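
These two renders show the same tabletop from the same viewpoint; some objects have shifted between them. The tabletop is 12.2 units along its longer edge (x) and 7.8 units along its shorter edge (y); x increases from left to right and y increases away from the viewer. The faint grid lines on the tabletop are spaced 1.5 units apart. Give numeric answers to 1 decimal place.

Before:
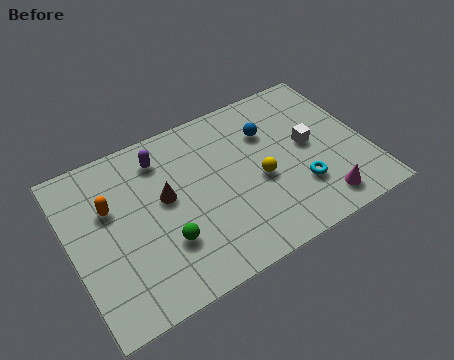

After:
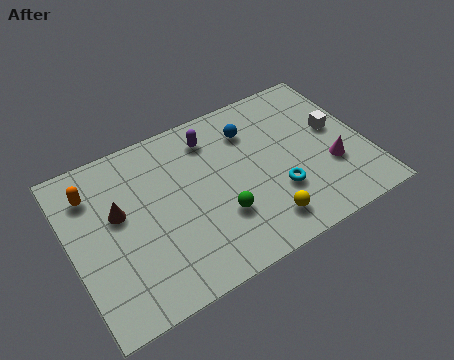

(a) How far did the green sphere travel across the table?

2.3

The green sphere was near (3.6, 2.4) before and (5.9, 2.5) after, so it travelled √(2.3² + 0.1²) ≈ 2.3 units.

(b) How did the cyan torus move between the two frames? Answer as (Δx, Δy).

(-0.9, 0.2)

The cyan torus started near (9.2, 2.3) and ended near (8.3, 2.5).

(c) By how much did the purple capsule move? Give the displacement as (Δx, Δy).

(2.1, 0.0)

The purple capsule started near (4.0, 6.3) and ended near (6.1, 6.3).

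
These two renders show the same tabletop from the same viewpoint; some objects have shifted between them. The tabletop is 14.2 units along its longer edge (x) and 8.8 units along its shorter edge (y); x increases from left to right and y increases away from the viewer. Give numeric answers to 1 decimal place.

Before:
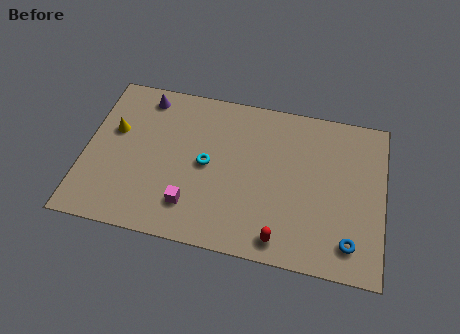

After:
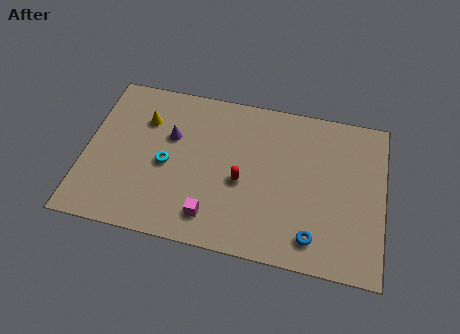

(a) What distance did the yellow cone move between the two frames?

1.7

The yellow cone was near (1.3, 5.4) before and (2.7, 6.3) after, so it travelled √(1.4² + 0.9²) ≈ 1.7 units.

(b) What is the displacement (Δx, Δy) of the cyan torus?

(-1.9, -0.4)

The cyan torus was at about (5.8, 4.4) and moved to about (3.9, 4.0).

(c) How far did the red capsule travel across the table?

3.4

From (9.5, 1.1) to (7.5, 3.8), the red capsule covered √(2.0² + 2.7²) ≈ 3.4 units.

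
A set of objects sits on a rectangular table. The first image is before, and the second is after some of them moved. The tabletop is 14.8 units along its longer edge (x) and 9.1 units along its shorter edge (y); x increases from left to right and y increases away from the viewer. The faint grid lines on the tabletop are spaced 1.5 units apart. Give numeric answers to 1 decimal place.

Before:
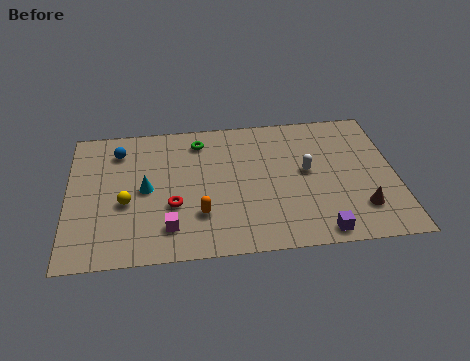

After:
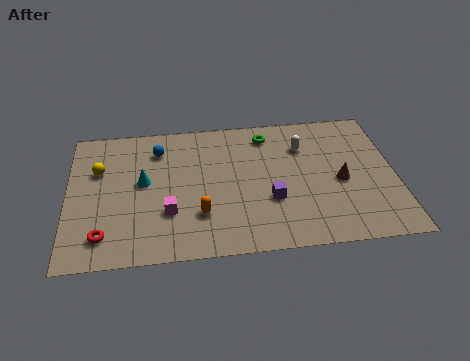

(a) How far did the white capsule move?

1.7

The white capsule was near (10.8, 4.9) before and (10.7, 6.6) after, so it travelled √(0.1² + 1.7²) ≈ 1.7 units.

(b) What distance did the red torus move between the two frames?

3.5

The red torus moved from about (4.7, 3.3) to (1.6, 1.7), a distance of √(3.1² + 1.6²) ≈ 3.5.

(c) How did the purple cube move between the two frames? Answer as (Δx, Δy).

(-2.1, 2.3)

From the two frames, the purple cube sits at roughly (11.2, 0.9) before and (9.1, 3.2) after.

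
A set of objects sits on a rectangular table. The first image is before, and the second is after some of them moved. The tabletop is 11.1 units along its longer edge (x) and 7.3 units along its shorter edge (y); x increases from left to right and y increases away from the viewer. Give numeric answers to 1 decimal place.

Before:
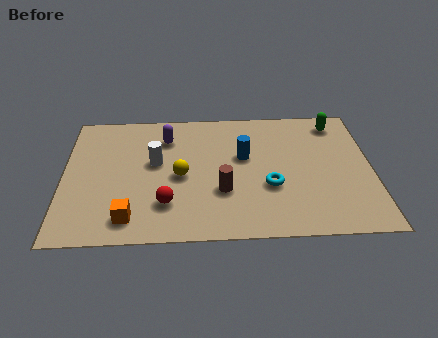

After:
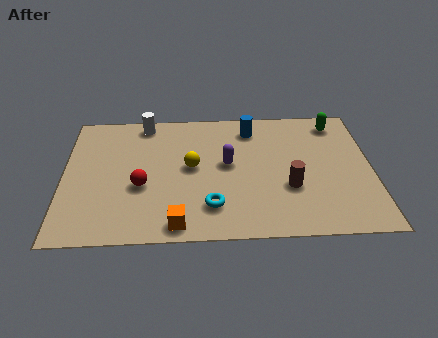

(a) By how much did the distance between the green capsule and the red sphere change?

+0.3

Before: roughly 7.5 units apart; after: 7.8. That's 0.3 units further apart.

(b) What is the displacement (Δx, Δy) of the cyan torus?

(-2.1, -1.0)

The cyan torus started near (7.4, 2.7) and ended near (5.3, 1.7).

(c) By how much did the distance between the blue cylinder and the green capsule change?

-0.7

They were about 3.8 units apart before and 3.1 after — 0.7 units closer together.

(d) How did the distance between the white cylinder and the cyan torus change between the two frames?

+1.0

Before: roughly 4.4 units apart; after: 5.4. That's 1.0 units further apart.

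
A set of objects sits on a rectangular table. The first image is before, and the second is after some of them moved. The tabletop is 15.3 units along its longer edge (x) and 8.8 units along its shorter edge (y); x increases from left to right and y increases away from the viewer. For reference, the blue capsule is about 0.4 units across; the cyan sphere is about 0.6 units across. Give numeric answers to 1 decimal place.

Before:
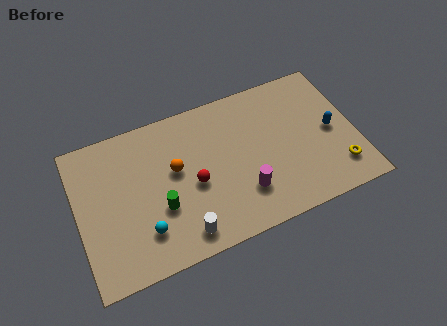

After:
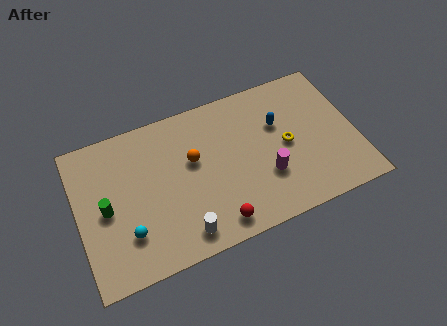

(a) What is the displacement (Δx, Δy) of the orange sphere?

(1.0, 0.2)

From the two frames, the orange sphere sits at roughly (5.4, 5.1) before and (6.4, 5.3) after.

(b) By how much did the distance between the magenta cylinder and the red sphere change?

+0.4

The distance was about 3.0 in the first image and 3.4 in the second, so they moved 0.4 units further apart.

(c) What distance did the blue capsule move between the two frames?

3.1

The blue capsule moved from about (14.0, 4.3) to (11.2, 5.7), a distance of √(2.8² + 1.4²) ≈ 3.1.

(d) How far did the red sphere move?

2.8

The red sphere moved from about (6.3, 3.9) to (7.2, 1.2), a distance of √(0.9² + 2.7²) ≈ 2.8.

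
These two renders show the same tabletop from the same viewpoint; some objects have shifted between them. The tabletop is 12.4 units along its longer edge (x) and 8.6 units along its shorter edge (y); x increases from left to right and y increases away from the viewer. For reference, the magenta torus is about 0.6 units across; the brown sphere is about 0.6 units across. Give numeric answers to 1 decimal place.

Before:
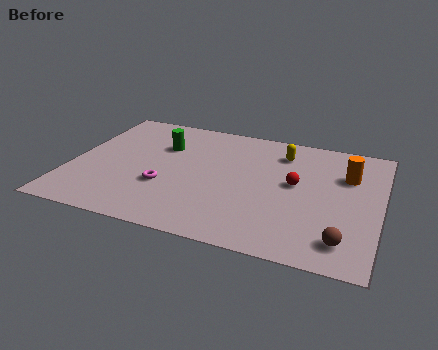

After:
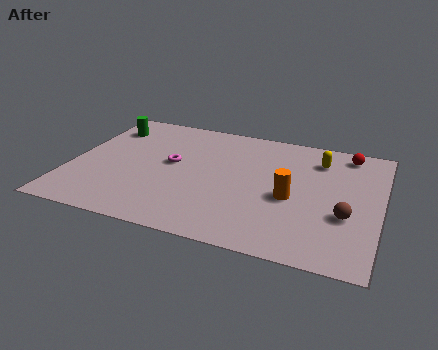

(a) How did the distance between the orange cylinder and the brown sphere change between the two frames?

-2.1

They were about 4.4 units apart before and 2.3 after — 2.1 units closer together.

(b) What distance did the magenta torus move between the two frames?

1.7

From (3.9, 3.0) to (4.0, 4.7), the magenta torus covered √(0.1² + 1.7²) ≈ 1.7 units.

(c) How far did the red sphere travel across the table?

3.4

From (9.0, 4.7) to (10.9, 7.5), the red sphere covered √(1.9² + 2.8²) ≈ 3.4 units.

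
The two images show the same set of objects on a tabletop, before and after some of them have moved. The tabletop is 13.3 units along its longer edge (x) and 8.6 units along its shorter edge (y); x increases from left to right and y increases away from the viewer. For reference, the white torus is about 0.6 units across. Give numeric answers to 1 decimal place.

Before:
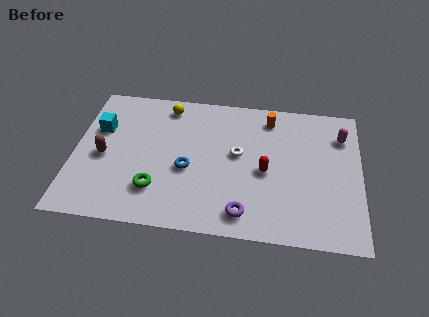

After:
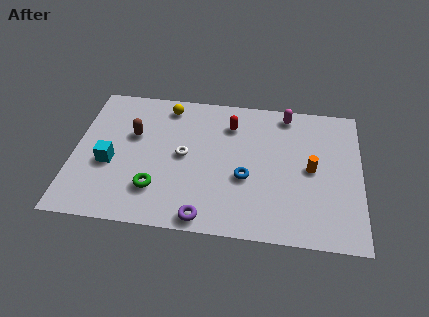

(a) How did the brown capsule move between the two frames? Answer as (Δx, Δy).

(1.3, 1.5)

The brown capsule was at about (1.4, 3.9) and moved to about (2.7, 5.4).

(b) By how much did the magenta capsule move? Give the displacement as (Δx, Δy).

(-2.6, 1.1)

The magenta capsule was at about (12.4, 6.5) and moved to about (9.8, 7.6).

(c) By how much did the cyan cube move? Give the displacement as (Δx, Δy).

(0.6, -2.1)

From the two frames, the cyan cube sits at roughly (1.1, 5.6) before and (1.7, 3.5) after.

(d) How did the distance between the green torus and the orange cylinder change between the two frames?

+0.3

Before: roughly 7.1 units apart; after: 7.4. That's 0.3 units further apart.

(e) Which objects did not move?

the yellow sphere and the green torus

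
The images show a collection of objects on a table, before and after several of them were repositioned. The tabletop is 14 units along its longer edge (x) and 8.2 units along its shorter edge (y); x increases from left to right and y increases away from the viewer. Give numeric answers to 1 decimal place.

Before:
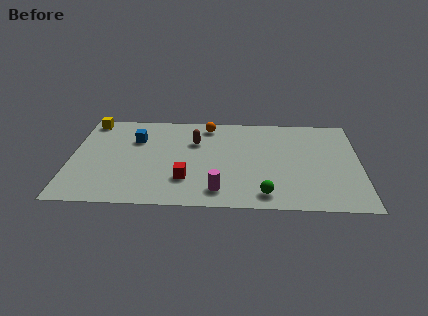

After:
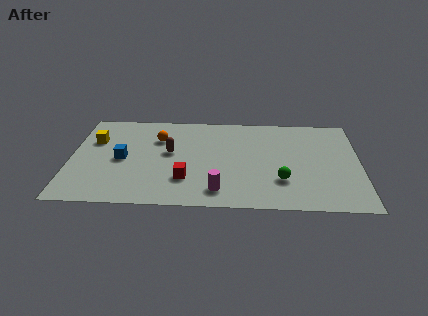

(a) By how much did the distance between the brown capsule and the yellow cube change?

-1.7

Before: roughly 5.5 units apart; after: 3.8. That's 1.7 units closer together.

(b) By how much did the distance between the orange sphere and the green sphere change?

+0.4

Before: roughly 6.5 units apart; after: 6.9. That's 0.4 units further apart.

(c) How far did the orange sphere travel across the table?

2.7

The orange sphere was near (6.6, 7.1) before and (4.2, 5.8) after, so it travelled √(2.4² + 1.3²) ≈ 2.7 units.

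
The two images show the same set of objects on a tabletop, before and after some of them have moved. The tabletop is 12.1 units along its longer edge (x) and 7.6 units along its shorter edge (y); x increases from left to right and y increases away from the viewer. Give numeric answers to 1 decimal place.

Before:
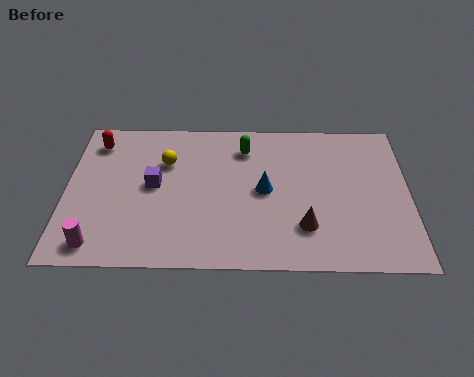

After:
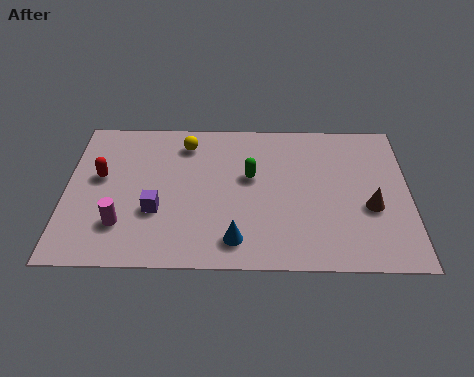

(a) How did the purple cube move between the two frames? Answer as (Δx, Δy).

(0.1, -1.3)

The purple cube started near (3.1, 4.0) and ended near (3.2, 2.7).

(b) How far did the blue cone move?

2.7

The blue cone moved from about (7.0, 3.8) to (6.0, 1.3), a distance of √(1.0² + 2.5²) ≈ 2.7.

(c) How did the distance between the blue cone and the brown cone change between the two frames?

+2.7

They were about 2.3 units apart before and 5.0 after — 2.7 units further apart.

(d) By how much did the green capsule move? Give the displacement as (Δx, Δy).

(0.2, -1.5)

The green capsule started near (6.3, 6.0) and ended near (6.5, 4.5).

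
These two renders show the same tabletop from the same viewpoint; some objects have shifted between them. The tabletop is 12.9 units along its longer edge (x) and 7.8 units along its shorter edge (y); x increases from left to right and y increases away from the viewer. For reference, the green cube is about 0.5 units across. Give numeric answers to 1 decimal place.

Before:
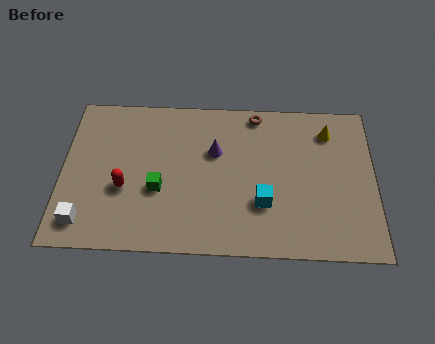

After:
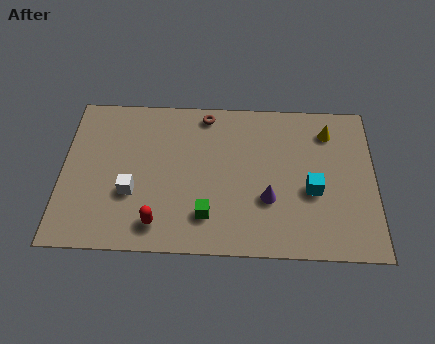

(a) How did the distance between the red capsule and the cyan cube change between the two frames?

+0.9

The distance was about 5.7 in the first image and 6.6 in the second, so they moved 0.9 units further apart.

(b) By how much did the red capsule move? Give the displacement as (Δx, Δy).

(1.4, -1.7)

The red capsule started near (2.6, 3.0) and ended near (4.0, 1.3).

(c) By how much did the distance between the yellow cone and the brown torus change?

+2.0

Before: roughly 3.1 units apart; after: 5.1. That's 2.0 units further apart.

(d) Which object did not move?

the yellow cone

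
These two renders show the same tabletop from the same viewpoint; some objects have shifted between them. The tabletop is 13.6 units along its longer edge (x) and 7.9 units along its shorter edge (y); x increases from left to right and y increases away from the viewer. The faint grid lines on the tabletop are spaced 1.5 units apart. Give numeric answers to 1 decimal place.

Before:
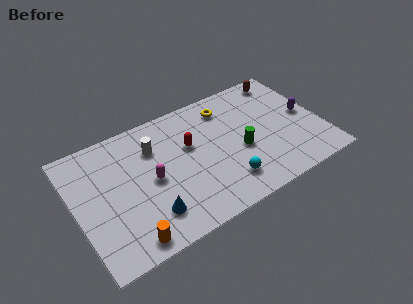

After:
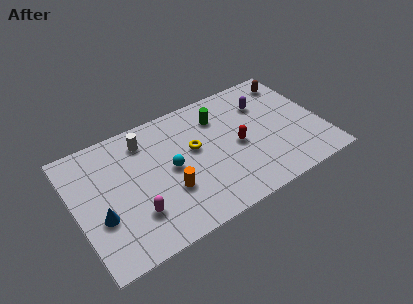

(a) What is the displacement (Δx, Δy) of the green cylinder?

(-0.8, 2.7)

From the two frames, the green cylinder sits at roughly (9.0, 3.3) before and (8.2, 6.0) after.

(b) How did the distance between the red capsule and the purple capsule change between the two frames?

-3.8

The distance was about 6.5 in the first image and 2.7 in the second, so they moved 3.8 units closer together.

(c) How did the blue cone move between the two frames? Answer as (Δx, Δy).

(-2.5, 1.1)

The blue cone was at about (3.7, 1.8) and moved to about (1.2, 2.9).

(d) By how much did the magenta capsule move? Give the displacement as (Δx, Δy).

(-1.1, -1.6)

From the two frames, the magenta capsule sits at roughly (4.1, 3.8) before and (3.0, 2.2) after.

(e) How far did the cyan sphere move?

3.5

From (7.9, 1.7) to (5.2, 4.0), the cyan sphere covered √(2.7² + 2.3²) ≈ 3.5 units.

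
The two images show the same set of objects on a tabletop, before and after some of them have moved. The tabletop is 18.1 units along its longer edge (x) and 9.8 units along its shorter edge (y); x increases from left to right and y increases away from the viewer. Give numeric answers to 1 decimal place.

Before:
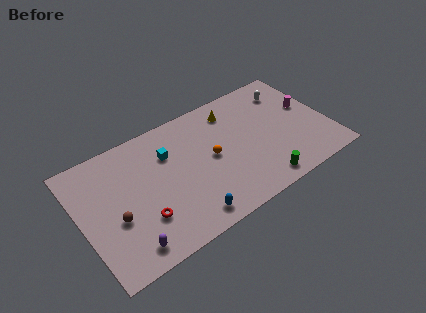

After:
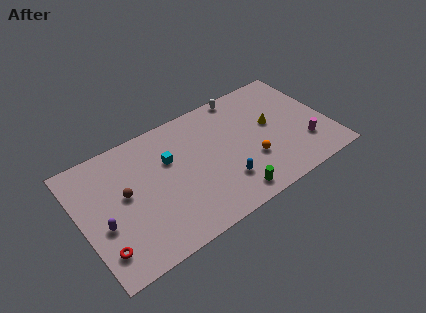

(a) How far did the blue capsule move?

3.2

From (7.1, 1.3) to (10.0, 2.6), the blue capsule covered √(2.9² + 1.3²) ≈ 3.2 units.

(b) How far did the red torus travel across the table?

3.1

The red torus moved from about (4.1, 2.9) to (1.1, 2.1), a distance of √(3.0² + 0.8²) ≈ 3.1.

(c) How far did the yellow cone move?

3.5

From (11.6, 8.0) to (14.1, 5.5), the yellow cone covered √(2.5² + 2.5²) ≈ 3.5 units.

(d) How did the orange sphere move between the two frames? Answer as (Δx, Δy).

(2.7, -1.7)

The orange sphere started near (9.5, 5.0) and ended near (12.2, 3.3).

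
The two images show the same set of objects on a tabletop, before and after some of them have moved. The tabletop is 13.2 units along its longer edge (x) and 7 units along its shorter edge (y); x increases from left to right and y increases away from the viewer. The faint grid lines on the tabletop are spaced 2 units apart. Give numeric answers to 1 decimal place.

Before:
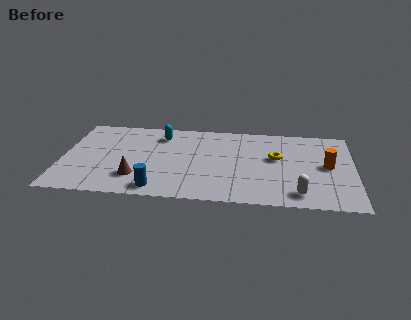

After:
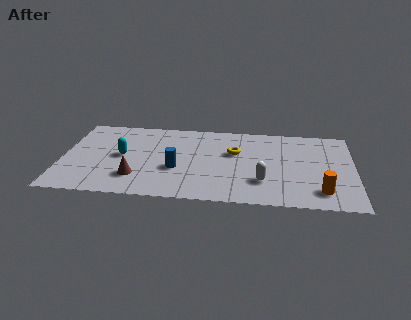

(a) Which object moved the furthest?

the cyan capsule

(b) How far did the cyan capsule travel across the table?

2.6

The cyan capsule was near (4.4, 5.6) before and (2.7, 3.6) after, so it travelled √(1.7² + 2.0²) ≈ 2.6 units.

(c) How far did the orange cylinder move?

2.2

From (12.0, 3.6) to (11.7, 1.4), the orange cylinder covered √(0.3² + 2.2²) ≈ 2.2 units.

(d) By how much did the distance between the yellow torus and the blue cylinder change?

-3.1

They were about 6.2 units apart before and 3.1 after — 3.1 units closer together.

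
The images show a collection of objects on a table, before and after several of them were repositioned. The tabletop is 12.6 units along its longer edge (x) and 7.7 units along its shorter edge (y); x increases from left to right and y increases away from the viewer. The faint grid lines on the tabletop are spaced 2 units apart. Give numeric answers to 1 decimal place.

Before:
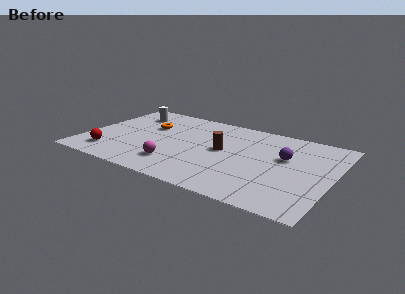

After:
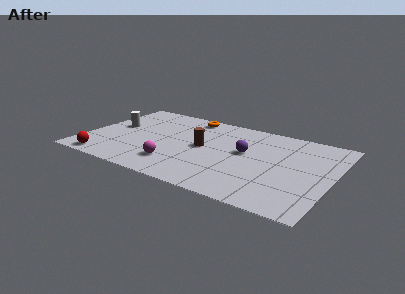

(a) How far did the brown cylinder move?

1.0

From (7.0, 4.1) to (6.0, 4.0), the brown cylinder covered √(1.0² + 0.1²) ≈ 1.0 units.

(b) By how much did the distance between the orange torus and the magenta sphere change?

+1.3

The distance was about 3.7 in the first image and 5.0 in the second, so they moved 1.3 units further apart.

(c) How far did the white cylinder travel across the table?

1.8

From (1.8, 6.0) to (1.3, 4.3), the white cylinder covered √(0.5² + 1.7²) ≈ 1.8 units.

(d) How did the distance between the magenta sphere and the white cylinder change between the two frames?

-0.8

They were about 5.2 units apart before and 4.4 after — 0.8 units closer together.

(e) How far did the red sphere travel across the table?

0.7

The red sphere was near (1.5, 1.5) before and (1.4, 0.8) after, so it travelled √(0.1² + 0.7²) ≈ 0.7 units.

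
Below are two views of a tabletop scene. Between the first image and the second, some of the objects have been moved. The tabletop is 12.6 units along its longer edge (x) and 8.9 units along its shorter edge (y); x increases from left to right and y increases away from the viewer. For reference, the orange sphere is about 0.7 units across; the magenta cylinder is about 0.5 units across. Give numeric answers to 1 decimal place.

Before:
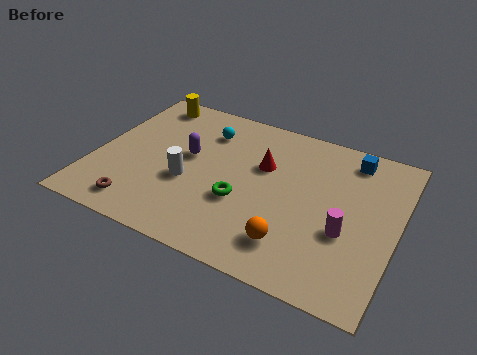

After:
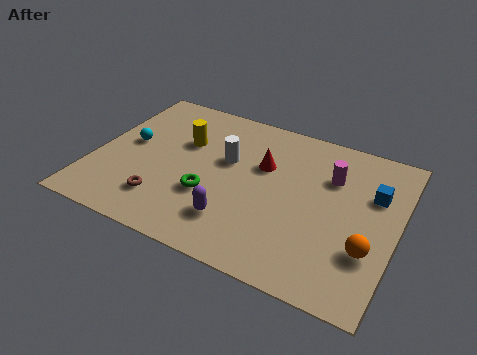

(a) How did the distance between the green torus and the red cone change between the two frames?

+0.7

The distance was about 2.5 in the first image and 3.2 in the second, so they moved 0.7 units further apart.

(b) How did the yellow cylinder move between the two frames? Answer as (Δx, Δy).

(1.9, -2.0)

From the two frames, the yellow cylinder sits at roughly (1.6, 7.8) before and (3.5, 5.8) after.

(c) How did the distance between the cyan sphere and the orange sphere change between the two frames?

+4.0

The distance was about 6.5 in the first image and 10.5 in the second, so they moved 4.0 units further apart.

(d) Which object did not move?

the red cone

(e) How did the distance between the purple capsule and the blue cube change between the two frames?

-0.6

They were about 7.1 units apart before and 6.5 after — 0.6 units closer together.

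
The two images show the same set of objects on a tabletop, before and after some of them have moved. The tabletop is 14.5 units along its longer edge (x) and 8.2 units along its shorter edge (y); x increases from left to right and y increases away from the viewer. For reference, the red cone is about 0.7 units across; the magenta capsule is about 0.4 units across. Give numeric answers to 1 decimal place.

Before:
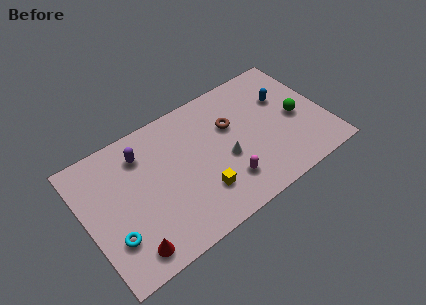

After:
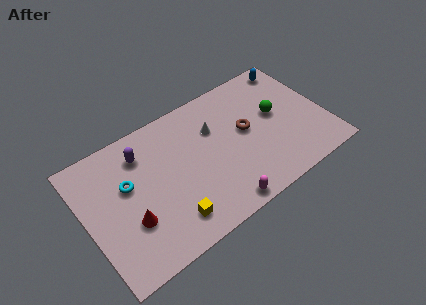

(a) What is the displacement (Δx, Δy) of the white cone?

(-0.3, 2.2)

The white cone was at about (8.3, 3.4) and moved to about (8.0, 5.6).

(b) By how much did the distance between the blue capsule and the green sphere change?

+1.4

The distance was about 1.7 in the first image and 3.1 in the second, so they moved 1.4 units further apart.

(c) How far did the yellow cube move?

2.1

The yellow cube was near (6.6, 2.2) before and (4.6, 1.6) after, so it travelled √(2.0² + 0.6²) ≈ 2.1 units.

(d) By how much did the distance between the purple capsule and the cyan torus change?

-2.9

The distance was about 4.7 in the first image and 1.8 in the second, so they moved 2.9 units closer together.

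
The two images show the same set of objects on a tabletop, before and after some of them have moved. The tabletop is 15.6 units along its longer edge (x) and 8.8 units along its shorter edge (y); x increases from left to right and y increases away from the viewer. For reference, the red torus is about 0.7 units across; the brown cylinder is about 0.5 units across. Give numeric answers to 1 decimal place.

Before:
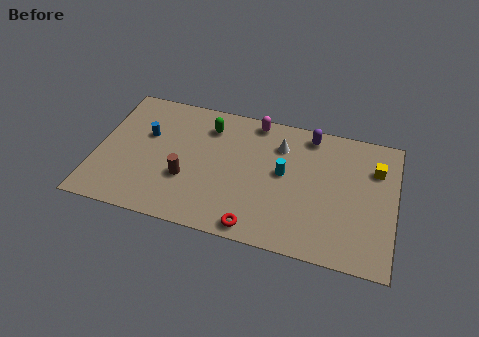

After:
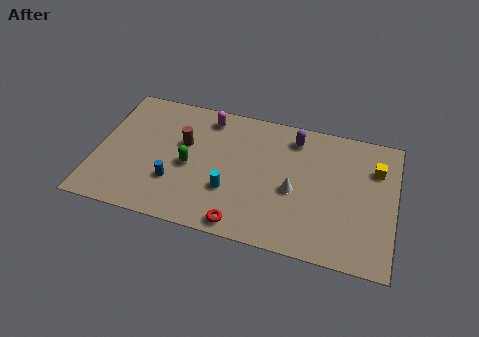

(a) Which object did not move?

the yellow cube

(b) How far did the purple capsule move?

0.9

The purple capsule was near (11.0, 7.7) before and (10.2, 7.3) after, so it travelled √(0.8² + 0.4²) ≈ 0.9 units.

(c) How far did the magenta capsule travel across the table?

2.5

From (8.1, 7.9) to (5.6, 7.5), the magenta capsule covered √(2.5² + 0.4²) ≈ 2.5 units.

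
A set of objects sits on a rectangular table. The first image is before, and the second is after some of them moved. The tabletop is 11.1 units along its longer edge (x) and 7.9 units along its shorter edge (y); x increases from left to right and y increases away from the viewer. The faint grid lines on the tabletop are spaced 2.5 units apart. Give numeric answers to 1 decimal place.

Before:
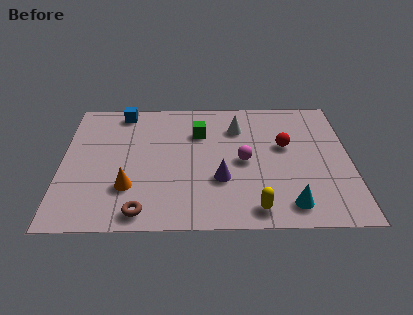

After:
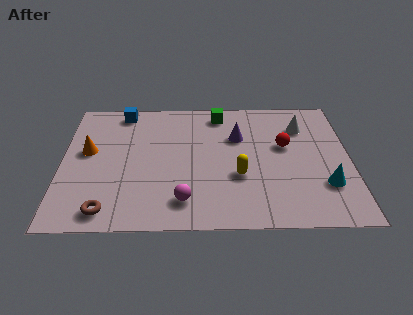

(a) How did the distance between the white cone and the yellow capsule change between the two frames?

-1.0

Before: roughly 4.9 units apart; after: 3.9. That's 1.0 units closer together.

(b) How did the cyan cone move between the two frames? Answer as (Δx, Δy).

(1.4, 1.1)

From the two frames, the cyan cone sits at roughly (8.7, 1.2) before and (10.1, 2.3) after.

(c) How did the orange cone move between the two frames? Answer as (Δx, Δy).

(-1.6, 2.2)

The orange cone was at about (2.6, 2.3) and moved to about (1.0, 4.5).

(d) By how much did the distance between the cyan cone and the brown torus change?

+2.8

Before: roughly 5.6 units apart; after: 8.4. That's 2.8 units further apart.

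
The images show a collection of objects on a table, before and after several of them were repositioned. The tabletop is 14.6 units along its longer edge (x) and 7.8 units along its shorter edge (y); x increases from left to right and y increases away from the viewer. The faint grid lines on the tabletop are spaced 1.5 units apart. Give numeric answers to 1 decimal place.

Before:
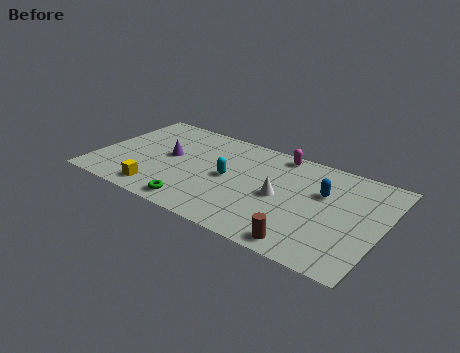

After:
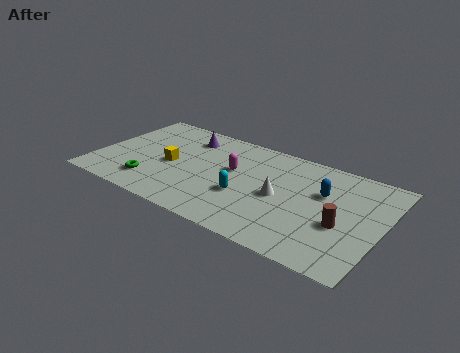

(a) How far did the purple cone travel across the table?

2.1

From (3.6, 4.2) to (4.2, 6.2), the purple cone covered √(0.6² + 2.0²) ≈ 2.1 units.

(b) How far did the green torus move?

2.6

The green torus moved from about (5.6, 1.0) to (3.1, 1.7), a distance of √(2.5² + 0.7²) ≈ 2.6.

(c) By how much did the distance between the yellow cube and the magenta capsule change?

-4.6

The distance was about 7.9 in the first image and 3.3 in the second, so they moved 4.6 units closer together.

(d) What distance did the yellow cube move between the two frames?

2.4

The yellow cube moved from about (3.6, 1.2) to (3.8, 3.6), a distance of √(0.2² + 2.4²) ≈ 2.4.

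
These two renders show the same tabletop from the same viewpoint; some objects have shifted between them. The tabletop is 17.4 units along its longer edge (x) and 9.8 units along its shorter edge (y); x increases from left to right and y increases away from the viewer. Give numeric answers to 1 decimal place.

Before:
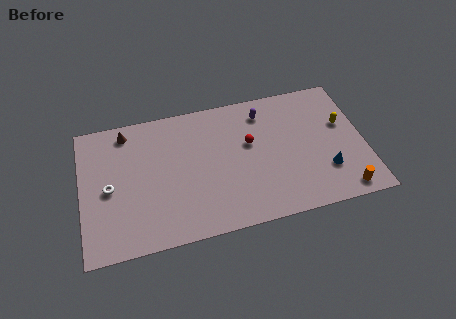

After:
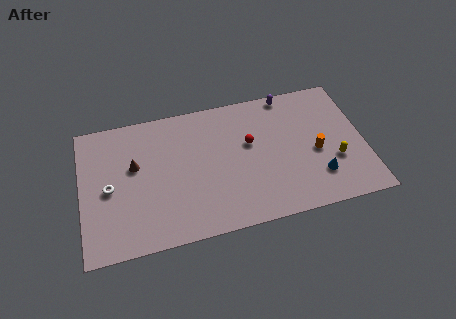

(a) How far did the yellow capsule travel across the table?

2.7

The yellow capsule was near (16.2, 6.0) before and (15.5, 3.4) after, so it travelled √(0.7² + 2.6²) ≈ 2.7 units.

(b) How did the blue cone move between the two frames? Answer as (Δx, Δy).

(-0.5, -0.3)

The blue cone was at about (14.9, 2.8) and moved to about (14.4, 2.5).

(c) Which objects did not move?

the white torus and the red sphere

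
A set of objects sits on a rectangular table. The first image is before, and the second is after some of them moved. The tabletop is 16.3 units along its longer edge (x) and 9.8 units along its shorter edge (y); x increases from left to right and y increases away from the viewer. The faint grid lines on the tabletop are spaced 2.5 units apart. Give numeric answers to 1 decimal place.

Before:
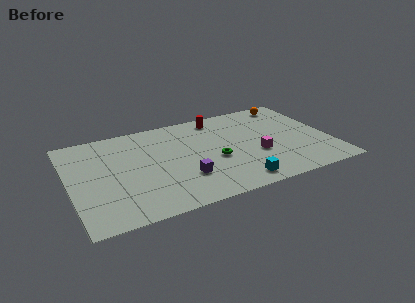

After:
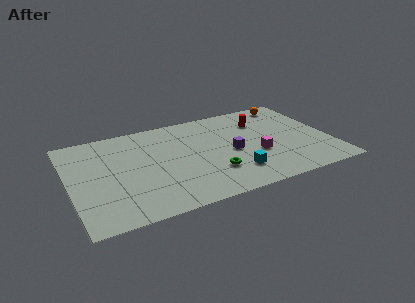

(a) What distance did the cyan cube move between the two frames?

1.0

The cyan cube was near (10.0, 1.3) before and (10.0, 2.3) after, so it travelled √(0.0² + 1.0²) ≈ 1.0 units.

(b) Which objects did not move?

the magenta cube and the orange sphere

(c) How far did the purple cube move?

3.6

The purple cube was near (6.9, 2.9) before and (10.1, 4.5) after, so it travelled √(3.2² + 1.6²) ≈ 3.6 units.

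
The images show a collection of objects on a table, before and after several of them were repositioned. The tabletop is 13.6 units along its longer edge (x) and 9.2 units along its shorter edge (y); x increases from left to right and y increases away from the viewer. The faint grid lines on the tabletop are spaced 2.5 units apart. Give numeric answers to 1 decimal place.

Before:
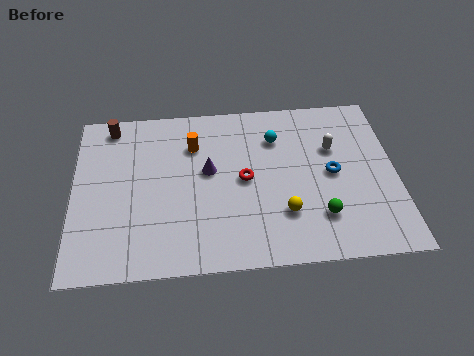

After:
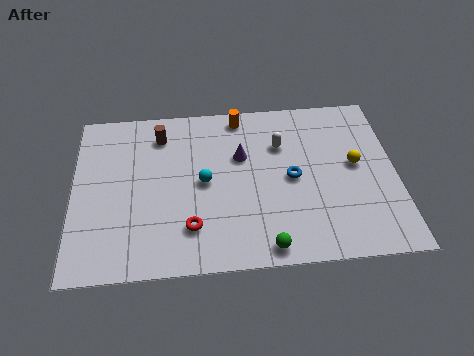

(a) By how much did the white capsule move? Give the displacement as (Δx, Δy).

(-2.2, 0.4)

From the two frames, the white capsule sits at roughly (11.0, 6.0) before and (8.8, 6.4) after.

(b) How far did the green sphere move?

2.7

The green sphere moved from about (10.3, 2.3) to (8.0, 0.9), a distance of √(2.3² + 1.4²) ≈ 2.7.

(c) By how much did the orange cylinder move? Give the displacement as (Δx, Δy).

(2.0, 1.5)

The orange cylinder started near (5.1, 6.7) and ended near (7.1, 8.2).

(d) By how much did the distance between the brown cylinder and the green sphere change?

-2.7

Before: roughly 10.5 units apart; after: 7.8. That's 2.7 units closer together.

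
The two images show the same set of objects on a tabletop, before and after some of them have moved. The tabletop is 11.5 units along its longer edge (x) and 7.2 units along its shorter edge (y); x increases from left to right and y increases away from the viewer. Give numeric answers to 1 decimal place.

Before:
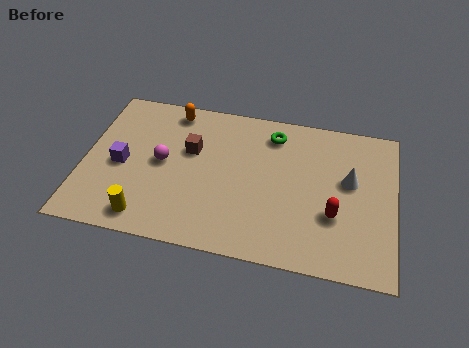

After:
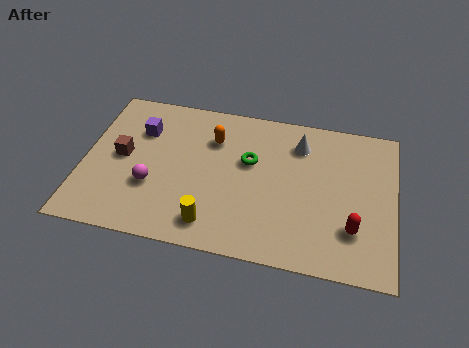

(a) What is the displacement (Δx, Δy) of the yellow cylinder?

(2.4, 0.2)

The yellow cylinder was at about (2.5, 1.0) and moved to about (4.9, 1.2).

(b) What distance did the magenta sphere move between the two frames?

1.2

From (2.9, 3.7) to (2.6, 2.5), the magenta sphere covered √(0.3² + 1.2²) ≈ 1.2 units.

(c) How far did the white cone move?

2.4

From (9.8, 4.2) to (7.9, 5.6), the white cone covered √(1.9² + 1.4²) ≈ 2.4 units.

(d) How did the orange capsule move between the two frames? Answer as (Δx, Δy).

(1.6, -1.1)

From the two frames, the orange capsule sits at roughly (3.1, 6.3) before and (4.7, 5.2) after.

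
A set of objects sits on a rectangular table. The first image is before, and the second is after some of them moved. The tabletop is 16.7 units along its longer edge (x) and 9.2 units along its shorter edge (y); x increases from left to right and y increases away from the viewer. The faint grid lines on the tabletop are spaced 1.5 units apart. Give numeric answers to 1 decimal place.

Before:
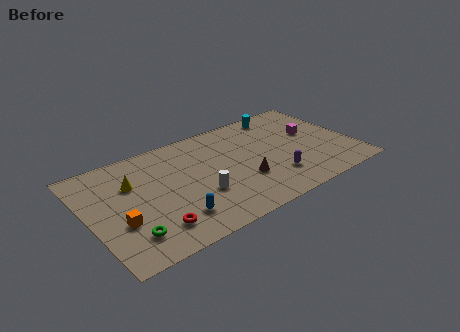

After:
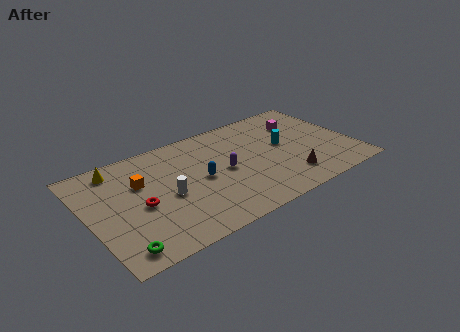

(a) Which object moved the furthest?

the purple capsule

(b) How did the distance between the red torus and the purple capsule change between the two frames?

-2.4

They were about 7.8 units apart before and 5.4 after — 2.4 units closer together.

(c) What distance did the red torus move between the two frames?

2.3

The red torus was near (3.6, 1.9) before and (3.1, 4.1) after, so it travelled √(0.5² + 2.2²) ≈ 2.3 units.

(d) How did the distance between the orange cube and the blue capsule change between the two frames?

+0.5

Before: roughly 3.4 units apart; after: 3.9. That's 0.5 units further apart.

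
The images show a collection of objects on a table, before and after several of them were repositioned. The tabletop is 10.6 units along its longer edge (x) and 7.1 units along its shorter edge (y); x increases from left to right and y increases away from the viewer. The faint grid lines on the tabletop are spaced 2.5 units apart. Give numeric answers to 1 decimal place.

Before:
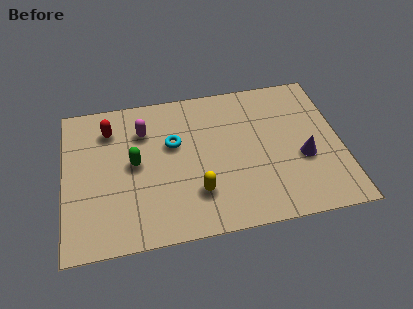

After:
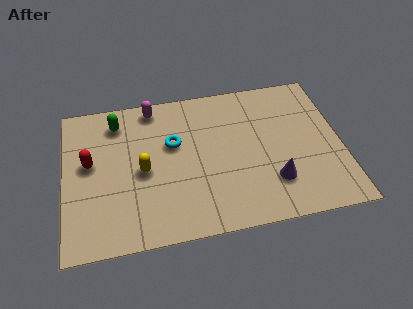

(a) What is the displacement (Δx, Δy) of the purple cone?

(-1.2, -0.9)

The purple cone was at about (9.1, 2.8) and moved to about (7.9, 1.9).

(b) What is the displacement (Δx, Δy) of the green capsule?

(-0.6, 2.1)

From the two frames, the green capsule sits at roughly (2.7, 3.7) before and (2.1, 5.8) after.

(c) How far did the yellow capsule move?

2.4

From (5.0, 1.9) to (3.0, 3.3), the yellow capsule covered √(2.0² + 1.4²) ≈ 2.4 units.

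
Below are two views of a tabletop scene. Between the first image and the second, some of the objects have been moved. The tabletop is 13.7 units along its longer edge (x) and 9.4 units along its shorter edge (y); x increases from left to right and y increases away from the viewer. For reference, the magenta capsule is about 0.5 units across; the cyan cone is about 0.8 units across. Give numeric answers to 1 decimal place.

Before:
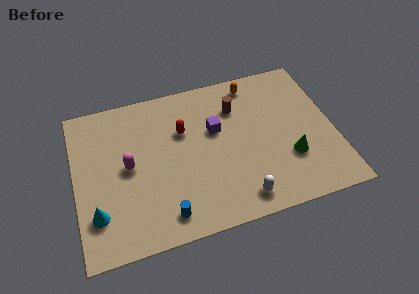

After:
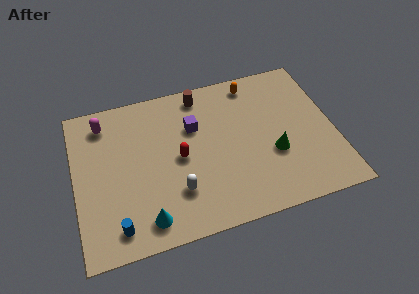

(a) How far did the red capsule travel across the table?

1.6

From (5.8, 6.2) to (5.5, 4.6), the red capsule covered √(0.3² + 1.6²) ≈ 1.6 units.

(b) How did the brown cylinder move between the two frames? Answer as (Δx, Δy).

(-1.8, 1.3)

The brown cylinder was at about (8.7, 6.9) and moved to about (6.9, 8.2).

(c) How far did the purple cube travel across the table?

1.2

The purple cube moved from about (7.5, 5.8) to (6.4, 6.3), a distance of √(1.1² + 0.5²) ≈ 1.2.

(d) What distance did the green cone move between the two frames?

0.9

From (11.2, 3.0) to (10.4, 3.5), the green cone covered √(0.8² + 0.5²) ≈ 0.9 units.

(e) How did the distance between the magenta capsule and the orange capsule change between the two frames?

+0.3

The distance was about 7.7 in the first image and 8.0 in the second, so they moved 0.3 units further apart.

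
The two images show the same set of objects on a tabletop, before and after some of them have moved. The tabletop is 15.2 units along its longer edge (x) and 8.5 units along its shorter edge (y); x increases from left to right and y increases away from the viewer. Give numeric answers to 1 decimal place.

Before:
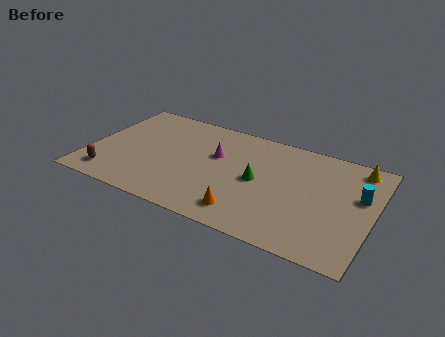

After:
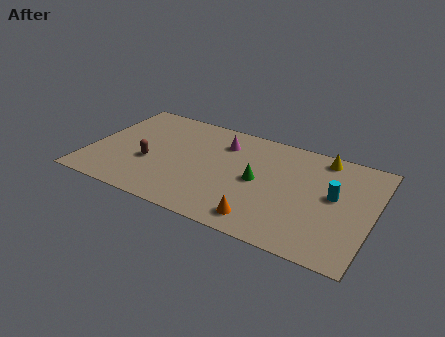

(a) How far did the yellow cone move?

1.9

The yellow cone was near (14.1, 7.4) before and (12.2, 7.5) after, so it travelled √(1.9² + 0.1²) ≈ 1.9 units.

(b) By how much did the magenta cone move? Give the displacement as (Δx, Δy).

(0.2, 1.2)

The magenta cone was at about (6.7, 5.3) and moved to about (6.9, 6.5).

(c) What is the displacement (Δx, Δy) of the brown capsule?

(1.9, 1.9)

The brown capsule started near (1.4, 1.4) and ended near (3.3, 3.3).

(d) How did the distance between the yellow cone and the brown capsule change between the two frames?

-4.2

They were about 14.0 units apart before and 9.8 after — 4.2 units closer together.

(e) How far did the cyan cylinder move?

1.4

From (14.4, 5.2) to (13.1, 4.7), the cyan cylinder covered √(1.3² + 0.5²) ≈ 1.4 units.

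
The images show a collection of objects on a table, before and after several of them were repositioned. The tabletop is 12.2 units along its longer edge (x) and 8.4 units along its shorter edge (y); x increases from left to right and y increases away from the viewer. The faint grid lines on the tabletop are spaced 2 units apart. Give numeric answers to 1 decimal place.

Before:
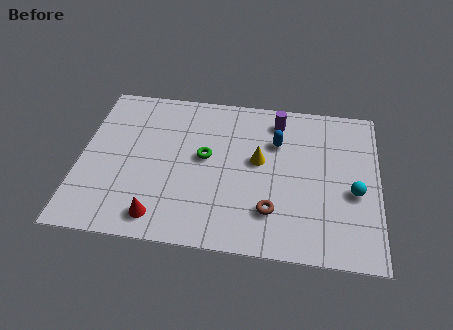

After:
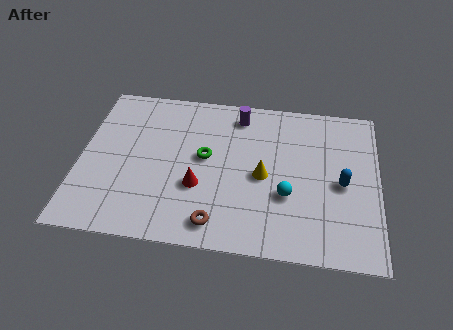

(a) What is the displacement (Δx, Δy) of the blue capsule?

(2.7, -1.9)

The blue capsule was at about (8.0, 5.8) and moved to about (10.7, 3.9).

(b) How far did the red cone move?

2.3

The red cone was near (3.4, 1.2) before and (4.9, 3.0) after, so it travelled √(1.5² + 1.8²) ≈ 2.3 units.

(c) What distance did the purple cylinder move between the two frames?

1.6

The purple cylinder was near (8.0, 7.0) before and (6.4, 7.1) after, so it travelled √(1.6² + 0.1²) ≈ 1.6 units.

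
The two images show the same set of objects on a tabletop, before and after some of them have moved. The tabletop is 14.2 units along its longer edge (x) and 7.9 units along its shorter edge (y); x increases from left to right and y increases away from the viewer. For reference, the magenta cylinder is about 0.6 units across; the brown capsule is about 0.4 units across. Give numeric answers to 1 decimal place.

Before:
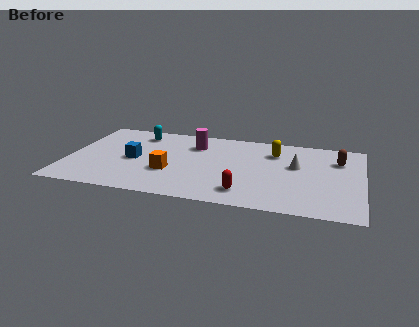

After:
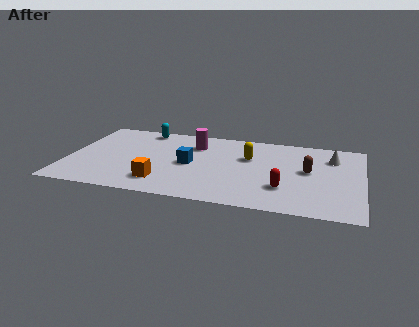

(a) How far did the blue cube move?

2.7

The blue cube was near (3.2, 3.7) before and (5.9, 3.8) after, so it travelled √(2.7² + 0.1²) ≈ 2.7 units.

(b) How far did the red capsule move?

2.0

The red capsule was near (8.7, 1.5) before and (10.5, 2.3) after, so it travelled √(1.8² + 0.8²) ≈ 2.0 units.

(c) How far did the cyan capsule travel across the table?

0.5

The cyan capsule moved from about (3.2, 6.5) to (3.4, 7.0), a distance of √(0.2² + 0.5²) ≈ 0.5.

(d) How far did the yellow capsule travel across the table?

1.4

The yellow capsule moved from about (9.9, 5.9) to (8.7, 5.1), a distance of √(1.2² + 0.8²) ≈ 1.4.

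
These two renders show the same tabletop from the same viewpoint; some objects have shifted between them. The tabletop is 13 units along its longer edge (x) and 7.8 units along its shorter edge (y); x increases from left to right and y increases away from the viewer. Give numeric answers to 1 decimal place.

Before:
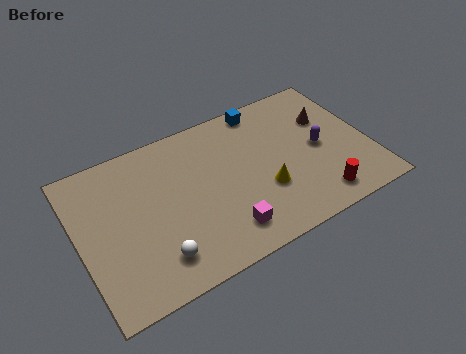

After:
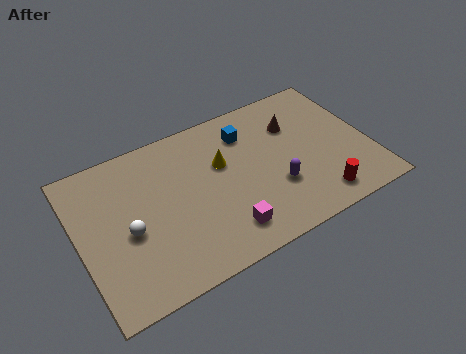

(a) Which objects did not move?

the red cylinder and the magenta cube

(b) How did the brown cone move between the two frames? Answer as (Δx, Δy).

(-1.5, 0.3)

The brown cone was at about (11.4, 5.2) and moved to about (9.9, 5.5).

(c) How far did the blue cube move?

1.3

From (8.7, 7.0) to (7.8, 6.0), the blue cube covered √(0.9² + 1.0²) ≈ 1.3 units.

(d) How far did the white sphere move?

2.1

The white sphere was near (3.1, 1.6) before and (2.1, 3.4) after, so it travelled √(1.0² + 1.8²) ≈ 2.1 units.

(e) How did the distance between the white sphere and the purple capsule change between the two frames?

-1.5

Before: roughly 8.0 units apart; after: 6.5. That's 1.5 units closer together.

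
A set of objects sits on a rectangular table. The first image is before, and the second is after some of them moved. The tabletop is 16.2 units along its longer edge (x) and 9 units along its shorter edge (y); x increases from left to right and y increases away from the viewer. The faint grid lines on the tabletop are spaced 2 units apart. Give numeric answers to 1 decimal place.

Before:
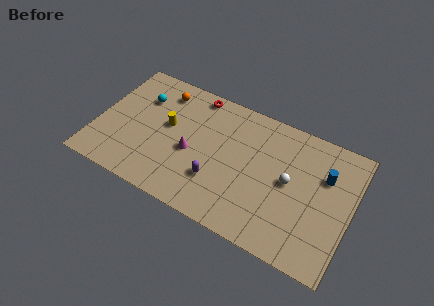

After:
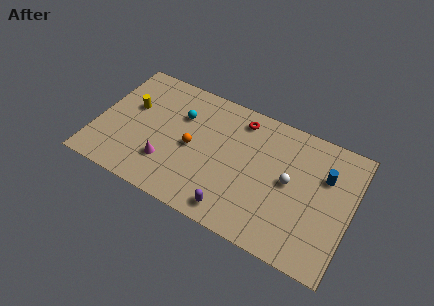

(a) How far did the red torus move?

3.0

The red torus was near (5.8, 8.1) before and (8.8, 7.6) after, so it travelled √(3.0² + 0.5²) ≈ 3.0 units.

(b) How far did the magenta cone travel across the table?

2.0

From (6.1, 3.9) to (4.7, 2.5), the magenta cone covered √(1.4² + 1.4²) ≈ 2.0 units.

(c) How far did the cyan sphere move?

2.6

The cyan sphere moved from about (2.5, 6.4) to (5.1, 6.2), a distance of √(2.6² + 0.2²) ≈ 2.6.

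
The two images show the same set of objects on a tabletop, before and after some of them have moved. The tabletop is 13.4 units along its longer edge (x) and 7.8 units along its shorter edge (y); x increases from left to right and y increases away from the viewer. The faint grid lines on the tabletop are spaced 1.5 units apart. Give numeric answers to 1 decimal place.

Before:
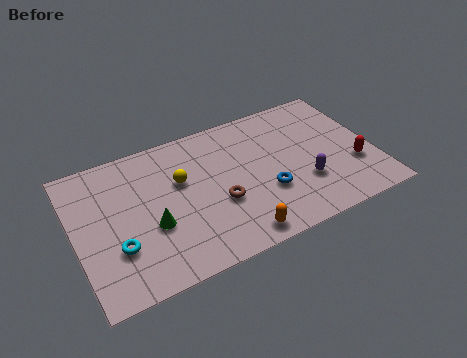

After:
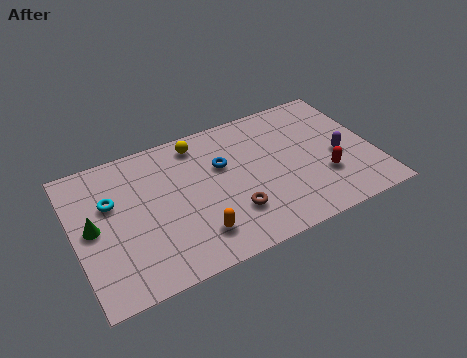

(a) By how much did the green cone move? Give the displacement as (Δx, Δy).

(-2.5, 1.0)

The green cone started near (3.3, 3.0) and ended near (0.8, 4.0).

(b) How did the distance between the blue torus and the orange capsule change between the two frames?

+1.3

They were about 2.4 units apart before and 3.7 after — 1.3 units further apart.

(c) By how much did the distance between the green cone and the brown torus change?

+3.3

The distance was about 3.0 in the first image and 6.3 in the second, so they moved 3.3 units further apart.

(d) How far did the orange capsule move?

1.9

The orange capsule was near (6.8, 0.9) before and (5.1, 1.7) after, so it travelled √(1.7² + 0.8²) ≈ 1.9 units.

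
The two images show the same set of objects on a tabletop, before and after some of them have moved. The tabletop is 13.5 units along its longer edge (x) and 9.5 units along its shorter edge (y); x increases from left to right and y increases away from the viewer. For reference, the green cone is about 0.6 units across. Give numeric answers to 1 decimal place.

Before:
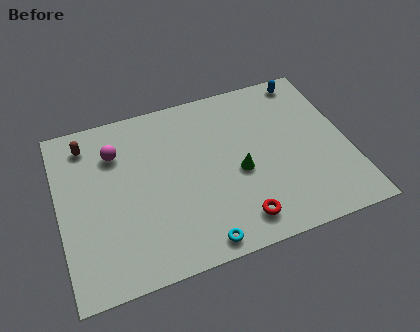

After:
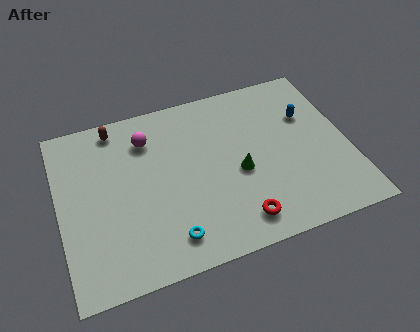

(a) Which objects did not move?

the green cone and the red torus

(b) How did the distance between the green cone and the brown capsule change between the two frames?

-0.9

Before: roughly 7.8 units apart; after: 6.9. That's 0.9 units closer together.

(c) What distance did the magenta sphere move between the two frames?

1.5

The magenta sphere moved from about (2.8, 7.0) to (4.3, 7.3), a distance of √(1.5² + 0.3²) ≈ 1.5.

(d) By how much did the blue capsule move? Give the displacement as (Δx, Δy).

(-0.2, -2.2)

The blue capsule was at about (12.0, 8.5) and moved to about (11.8, 6.3).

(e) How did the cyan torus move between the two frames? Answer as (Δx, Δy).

(-1.3, 0.7)

From the two frames, the cyan torus sits at roughly (6.1, 0.9) before and (4.8, 1.6) after.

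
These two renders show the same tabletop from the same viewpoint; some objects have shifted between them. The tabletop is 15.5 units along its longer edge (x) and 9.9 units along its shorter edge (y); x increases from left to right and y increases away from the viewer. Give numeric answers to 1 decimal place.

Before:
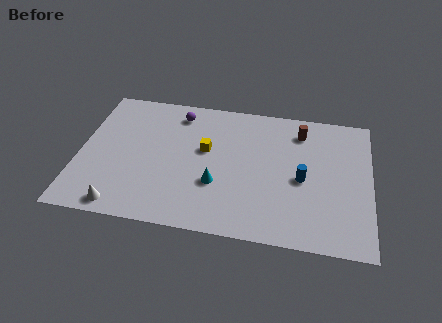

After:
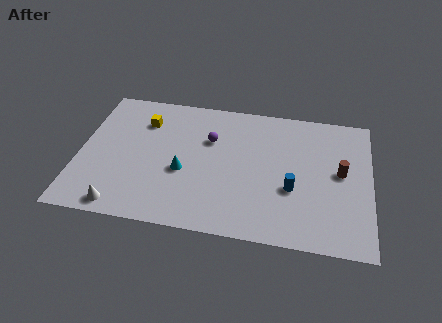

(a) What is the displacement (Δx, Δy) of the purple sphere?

(1.8, -1.7)

The purple sphere was at about (5.1, 8.3) and moved to about (6.9, 6.6).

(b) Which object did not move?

the white cone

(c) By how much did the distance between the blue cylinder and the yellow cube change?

+3.5

The distance was about 5.4 in the first image and 8.9 in the second, so they moved 3.5 units further apart.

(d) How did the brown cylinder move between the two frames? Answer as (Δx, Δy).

(2.2, -2.7)

From the two frames, the brown cylinder sits at roughly (11.7, 8.0) before and (13.9, 5.3) after.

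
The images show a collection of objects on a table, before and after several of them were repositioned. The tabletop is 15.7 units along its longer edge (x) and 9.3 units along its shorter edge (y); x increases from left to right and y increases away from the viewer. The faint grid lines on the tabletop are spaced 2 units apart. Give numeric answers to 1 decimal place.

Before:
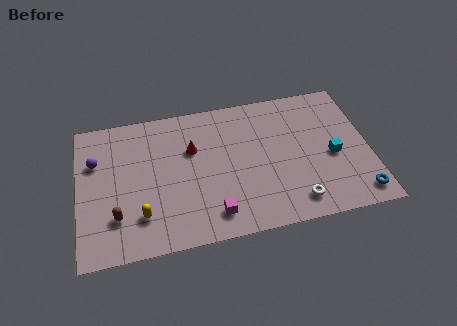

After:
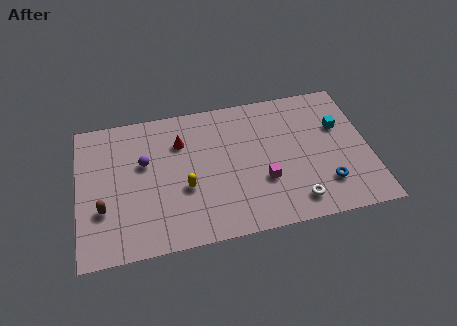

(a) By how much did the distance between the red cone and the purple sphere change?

-3.0

Before: roughly 5.2 units apart; after: 2.2. That's 3.0 units closer together.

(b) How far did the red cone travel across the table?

0.8

The red cone was near (6.2, 6.1) before and (5.6, 6.7) after, so it travelled √(0.6² + 0.6²) ≈ 0.8 units.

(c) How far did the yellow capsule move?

2.7

From (3.3, 2.3) to (5.7, 3.6), the yellow capsule covered √(2.4² + 1.3²) ≈ 2.7 units.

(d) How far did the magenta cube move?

3.2

From (7.1, 1.6) to (9.9, 3.2), the magenta cube covered √(2.8² + 1.6²) ≈ 3.2 units.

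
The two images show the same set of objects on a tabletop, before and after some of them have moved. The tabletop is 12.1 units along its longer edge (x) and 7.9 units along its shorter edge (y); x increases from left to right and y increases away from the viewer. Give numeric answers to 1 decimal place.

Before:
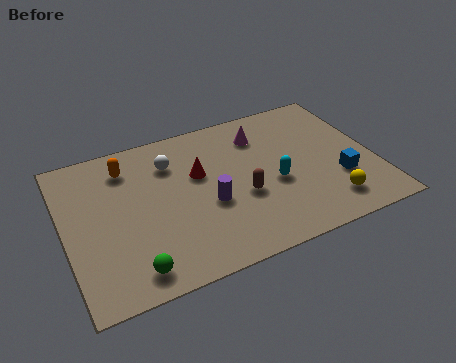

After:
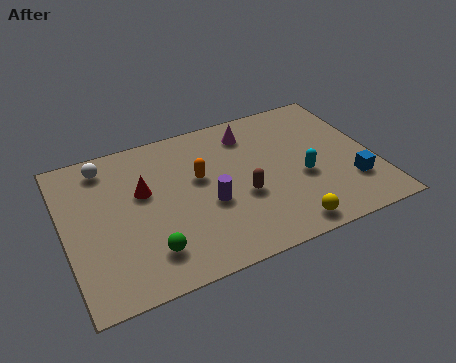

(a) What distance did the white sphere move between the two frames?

2.6

The white sphere moved from about (4.3, 5.9) to (1.8, 6.7), a distance of √(2.5² + 0.8²) ≈ 2.6.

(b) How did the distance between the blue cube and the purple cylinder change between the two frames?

+0.5

The distance was about 5.1 in the first image and 5.6 in the second, so they moved 0.5 units further apart.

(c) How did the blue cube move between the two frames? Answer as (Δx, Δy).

(0.4, -0.4)

The blue cube was at about (10.6, 2.6) and moved to about (11.0, 2.2).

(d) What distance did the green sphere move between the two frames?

0.9

The green sphere was near (2.3, 1.1) before and (3.0, 1.7) after, so it travelled √(0.7² + 0.6²) ≈ 0.9 units.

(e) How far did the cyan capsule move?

1.1

The cyan capsule moved from about (8.1, 3.3) to (9.2, 3.2), a distance of √(1.1² + 0.1²) ≈ 1.1.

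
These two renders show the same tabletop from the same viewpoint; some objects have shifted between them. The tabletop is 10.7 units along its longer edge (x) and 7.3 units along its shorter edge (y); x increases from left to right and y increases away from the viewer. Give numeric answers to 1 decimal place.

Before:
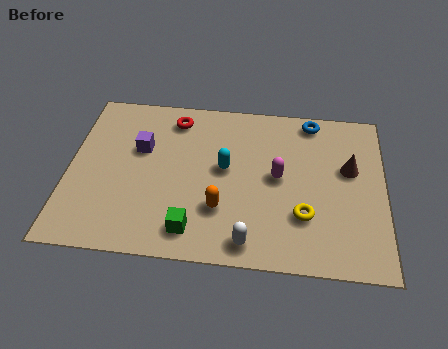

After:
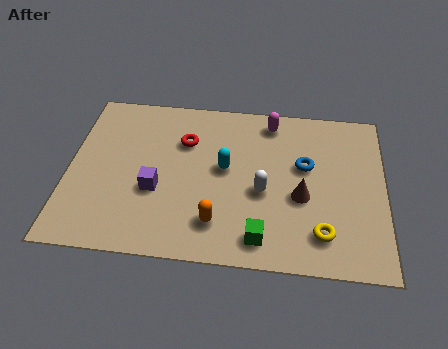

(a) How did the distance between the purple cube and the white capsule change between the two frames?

-1.7

They were about 5.3 units apart before and 3.6 after — 1.7 units closer together.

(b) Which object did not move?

the cyan capsule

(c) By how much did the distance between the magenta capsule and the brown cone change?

+1.0

The distance was about 2.5 in the first image and 3.5 in the second, so they moved 1.0 units further apart.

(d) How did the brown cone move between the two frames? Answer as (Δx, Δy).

(-1.6, -1.4)

The brown cone started near (9.5, 4.4) and ended near (7.9, 3.0).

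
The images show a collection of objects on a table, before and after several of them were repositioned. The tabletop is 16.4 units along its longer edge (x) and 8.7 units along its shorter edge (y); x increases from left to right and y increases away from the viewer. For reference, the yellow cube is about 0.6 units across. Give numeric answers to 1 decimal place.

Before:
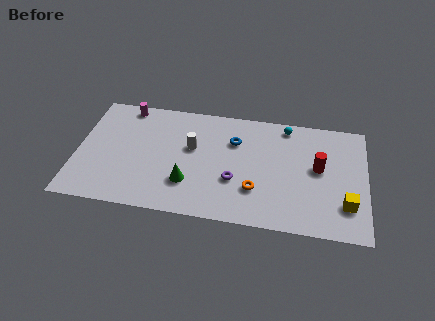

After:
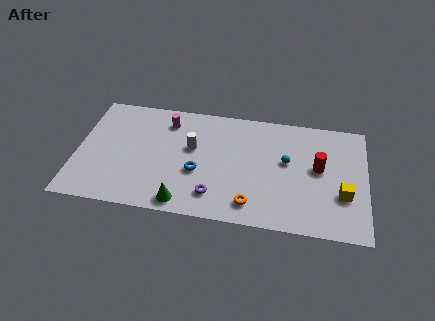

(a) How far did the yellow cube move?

0.7

The yellow cube was near (15.3, 2.3) before and (15.1, 3.0) after, so it travelled √(0.2² + 0.7²) ≈ 0.7 units.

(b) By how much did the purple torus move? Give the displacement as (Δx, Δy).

(-1.1, -1.3)

From the two frames, the purple torus sits at roughly (9.0, 3.1) before and (7.9, 1.8) after.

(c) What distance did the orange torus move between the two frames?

1.1

The orange torus was near (10.2, 2.6) before and (10.0, 1.5) after, so it travelled √(0.2² + 1.1²) ≈ 1.1 units.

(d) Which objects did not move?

the red cylinder and the white cylinder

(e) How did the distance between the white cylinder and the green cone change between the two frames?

+1.5

They were about 2.7 units apart before and 4.2 after — 1.5 units further apart.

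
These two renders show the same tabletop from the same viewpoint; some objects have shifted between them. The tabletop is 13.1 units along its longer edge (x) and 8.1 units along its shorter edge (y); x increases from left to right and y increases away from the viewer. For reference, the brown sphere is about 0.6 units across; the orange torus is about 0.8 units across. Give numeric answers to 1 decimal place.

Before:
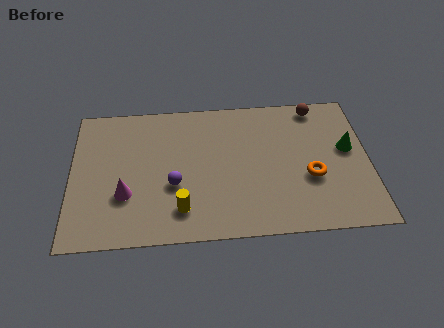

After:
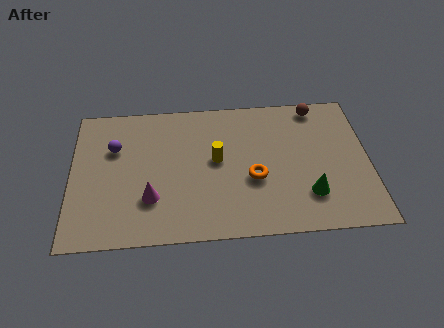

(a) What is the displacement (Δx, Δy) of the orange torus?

(-2.5, 0.1)

The orange torus was at about (10.5, 3.1) and moved to about (8.0, 3.2).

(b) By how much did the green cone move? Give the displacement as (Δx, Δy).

(-1.8, -2.5)

From the two frames, the green cone sits at roughly (12.2, 4.6) before and (10.4, 2.1) after.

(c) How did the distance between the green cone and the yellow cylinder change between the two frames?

-3.3

They were about 7.9 units apart before and 4.6 after — 3.3 units closer together.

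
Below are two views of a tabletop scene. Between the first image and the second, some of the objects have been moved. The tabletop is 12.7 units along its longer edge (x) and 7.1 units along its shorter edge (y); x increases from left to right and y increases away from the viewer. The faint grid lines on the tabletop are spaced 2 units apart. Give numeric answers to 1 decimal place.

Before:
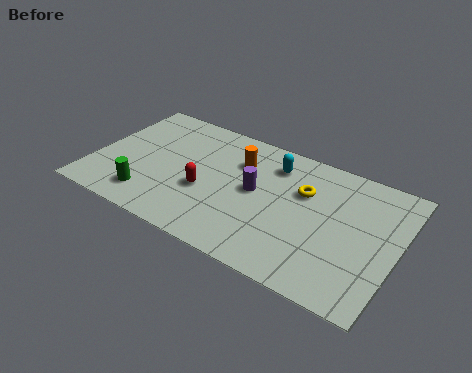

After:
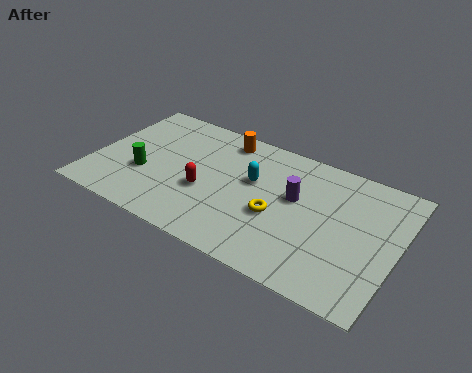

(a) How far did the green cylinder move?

1.3

The green cylinder moved from about (2.6, 1.4) to (2.2, 2.6), a distance of √(0.4² + 1.2²) ≈ 1.3.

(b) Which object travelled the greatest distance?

the yellow torus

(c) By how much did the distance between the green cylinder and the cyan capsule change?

-1.6

Before: roughly 6.3 units apart; after: 4.7. That's 1.6 units closer together.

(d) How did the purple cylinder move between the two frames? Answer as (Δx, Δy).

(1.6, 0.4)

The purple cylinder was at about (6.8, 3.8) and moved to about (8.4, 4.2).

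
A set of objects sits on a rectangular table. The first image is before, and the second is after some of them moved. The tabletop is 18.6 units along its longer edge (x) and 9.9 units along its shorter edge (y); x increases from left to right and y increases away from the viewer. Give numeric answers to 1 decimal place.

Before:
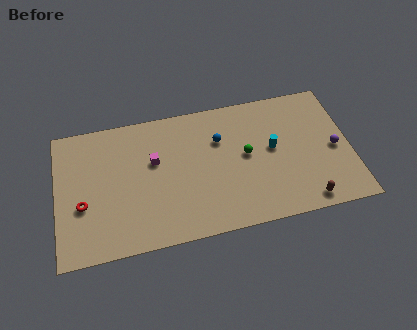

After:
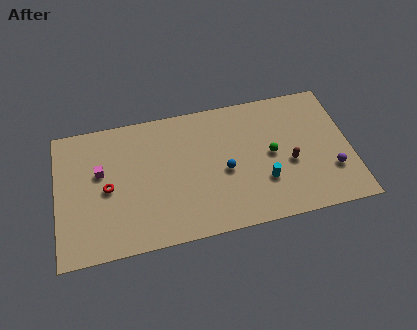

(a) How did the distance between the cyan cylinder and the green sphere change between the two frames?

+0.3

Before: roughly 1.7 units apart; after: 2.0. That's 0.3 units further apart.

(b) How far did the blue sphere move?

2.4

From (10.4, 6.8) to (10.6, 4.4), the blue sphere covered √(0.2² + 2.4²) ≈ 2.4 units.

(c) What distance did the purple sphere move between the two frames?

1.6

From (17.6, 4.6) to (17.3, 3.0), the purple sphere covered √(0.3² + 1.6²) ≈ 1.6 units.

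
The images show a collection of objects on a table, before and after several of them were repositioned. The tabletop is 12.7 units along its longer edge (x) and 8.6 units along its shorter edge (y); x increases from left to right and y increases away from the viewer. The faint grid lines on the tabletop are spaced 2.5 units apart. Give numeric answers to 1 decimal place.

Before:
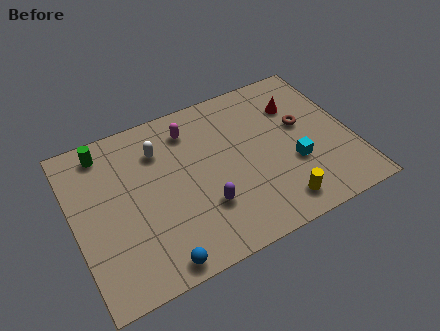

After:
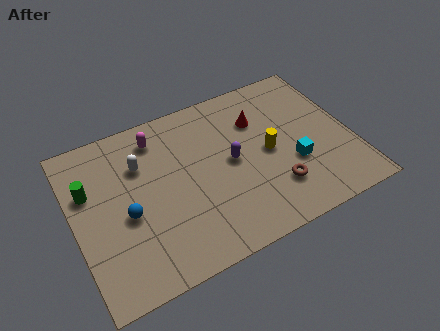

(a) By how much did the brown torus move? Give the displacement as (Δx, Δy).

(-1.7, -2.8)

From the two frames, the brown torus sits at roughly (10.6, 5.0) before and (8.9, 2.2) after.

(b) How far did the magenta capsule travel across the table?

1.5

The magenta capsule moved from about (5.6, 6.9) to (4.1, 7.1), a distance of √(1.5² + 0.2²) ≈ 1.5.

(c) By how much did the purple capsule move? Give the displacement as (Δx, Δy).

(1.5, 1.8)

From the two frames, the purple capsule sits at roughly (5.7, 2.6) before and (7.2, 4.4) after.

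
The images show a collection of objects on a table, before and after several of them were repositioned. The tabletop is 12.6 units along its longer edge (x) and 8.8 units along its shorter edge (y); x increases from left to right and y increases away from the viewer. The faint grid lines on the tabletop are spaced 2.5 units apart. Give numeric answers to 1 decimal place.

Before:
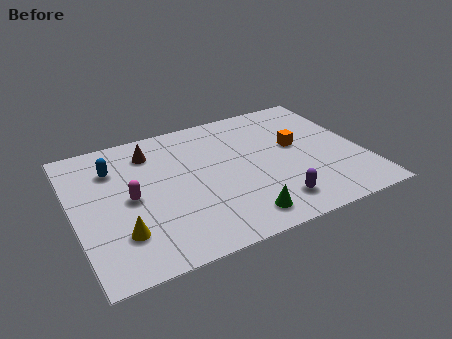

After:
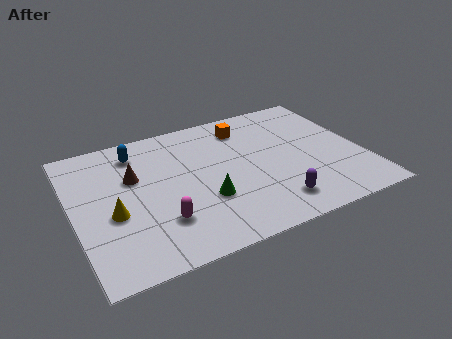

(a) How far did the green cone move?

2.1

The green cone moved from about (6.8, 1.3) to (5.5, 3.0), a distance of √(1.3² + 1.7²) ≈ 2.1.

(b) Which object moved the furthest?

the orange cube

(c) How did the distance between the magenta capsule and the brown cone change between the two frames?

+0.3

They were about 3.0 units apart before and 3.3 after — 0.3 units further apart.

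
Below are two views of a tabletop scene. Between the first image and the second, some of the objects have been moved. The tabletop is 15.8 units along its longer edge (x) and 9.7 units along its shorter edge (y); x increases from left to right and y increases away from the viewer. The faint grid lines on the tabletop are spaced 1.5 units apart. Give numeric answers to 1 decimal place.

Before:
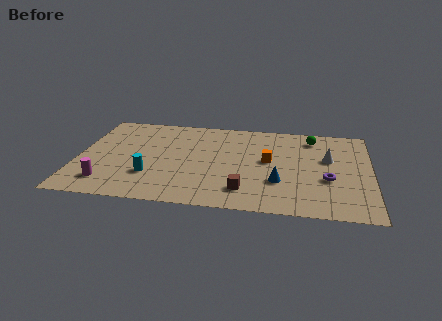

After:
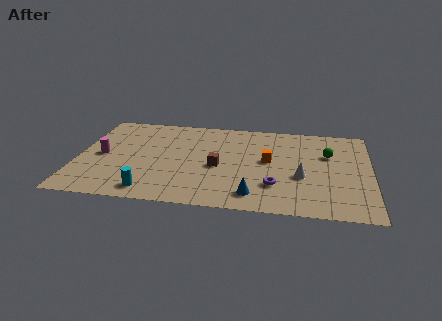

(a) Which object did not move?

the orange cube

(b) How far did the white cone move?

2.5

The white cone was near (13.5, 5.9) before and (12.1, 3.8) after, so it travelled √(1.4² + 2.1²) ≈ 2.5 units.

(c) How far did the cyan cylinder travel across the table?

1.6

The cyan cylinder was near (4.0, 2.9) before and (4.1, 1.3) after, so it travelled √(0.1² + 1.6²) ≈ 1.6 units.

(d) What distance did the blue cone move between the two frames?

2.0

From (10.9, 3.1) to (9.6, 1.6), the blue cone covered √(1.3² + 1.5²) ≈ 2.0 units.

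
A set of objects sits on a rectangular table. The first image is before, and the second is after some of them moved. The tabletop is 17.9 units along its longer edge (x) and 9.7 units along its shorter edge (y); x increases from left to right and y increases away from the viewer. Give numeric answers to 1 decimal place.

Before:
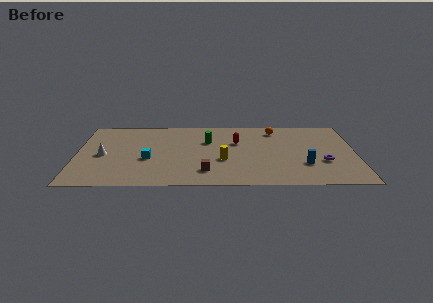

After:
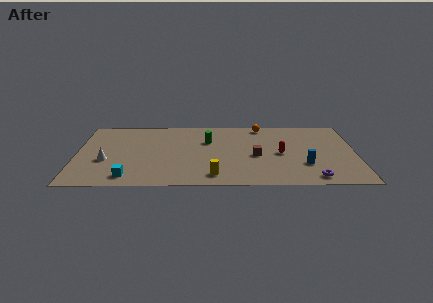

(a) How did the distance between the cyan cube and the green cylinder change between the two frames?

+2.5

The distance was about 4.6 in the first image and 7.1 in the second, so they moved 2.5 units further apart.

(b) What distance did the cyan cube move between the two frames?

2.8

The cyan cube was near (4.6, 3.9) before and (3.4, 1.4) after, so it travelled √(1.2² + 2.5²) ≈ 2.8 units.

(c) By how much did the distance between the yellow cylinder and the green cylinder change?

+2.0

The distance was about 3.0 in the first image and 5.0 in the second, so they moved 2.0 units further apart.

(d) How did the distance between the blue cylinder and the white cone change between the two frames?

-0.3

Before: roughly 13.0 units apart; after: 12.7. That's 0.3 units closer together.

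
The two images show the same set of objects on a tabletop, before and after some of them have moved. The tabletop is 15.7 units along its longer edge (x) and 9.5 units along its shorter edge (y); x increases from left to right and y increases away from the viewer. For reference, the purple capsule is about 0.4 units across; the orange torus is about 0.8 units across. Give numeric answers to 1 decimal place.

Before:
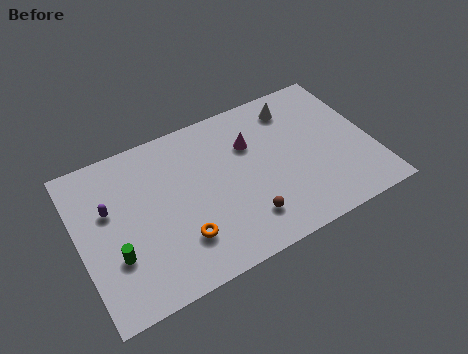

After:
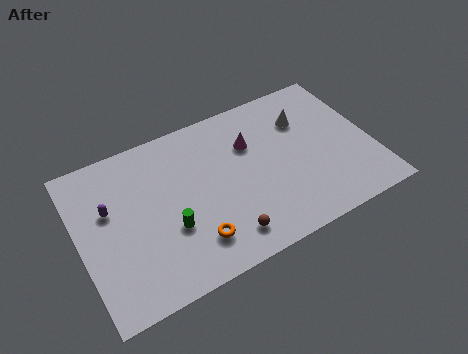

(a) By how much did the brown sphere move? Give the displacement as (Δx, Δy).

(-1.2, -0.5)

The brown sphere was at about (8.5, 2.1) and moved to about (7.3, 1.6).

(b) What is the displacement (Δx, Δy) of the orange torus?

(0.6, -0.4)

The orange torus started near (5.1, 2.5) and ended near (5.7, 2.1).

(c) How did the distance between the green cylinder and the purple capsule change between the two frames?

+1.0

The distance was about 2.8 in the first image and 3.8 in the second, so they moved 1.0 units further apart.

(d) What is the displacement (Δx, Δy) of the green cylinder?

(2.9, 0.3)

The green cylinder started near (1.7, 3.1) and ended near (4.6, 3.4).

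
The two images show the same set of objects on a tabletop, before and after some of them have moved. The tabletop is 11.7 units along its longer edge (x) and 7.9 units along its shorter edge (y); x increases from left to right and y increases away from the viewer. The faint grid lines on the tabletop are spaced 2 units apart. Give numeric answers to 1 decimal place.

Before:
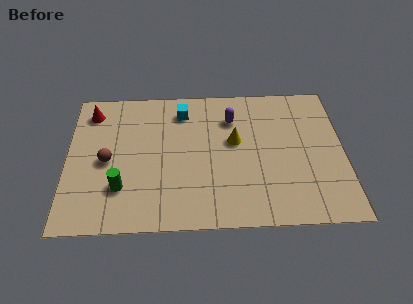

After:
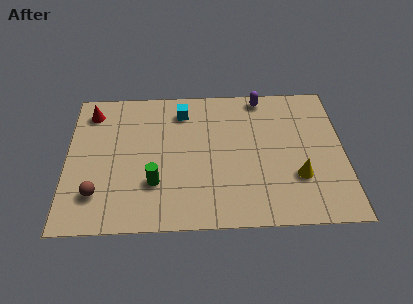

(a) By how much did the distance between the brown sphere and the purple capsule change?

+3.0

They were about 5.7 units apart before and 8.7 after — 3.0 units further apart.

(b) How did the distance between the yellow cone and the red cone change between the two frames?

+3.2

Before: roughly 6.4 units apart; after: 9.6. That's 3.2 units further apart.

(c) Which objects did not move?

the cyan cube and the red cone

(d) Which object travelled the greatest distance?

the yellow cone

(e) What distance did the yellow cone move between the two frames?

3.3

The yellow cone was near (7.1, 4.6) before and (9.7, 2.5) after, so it travelled √(2.6² + 2.1²) ≈ 3.3 units.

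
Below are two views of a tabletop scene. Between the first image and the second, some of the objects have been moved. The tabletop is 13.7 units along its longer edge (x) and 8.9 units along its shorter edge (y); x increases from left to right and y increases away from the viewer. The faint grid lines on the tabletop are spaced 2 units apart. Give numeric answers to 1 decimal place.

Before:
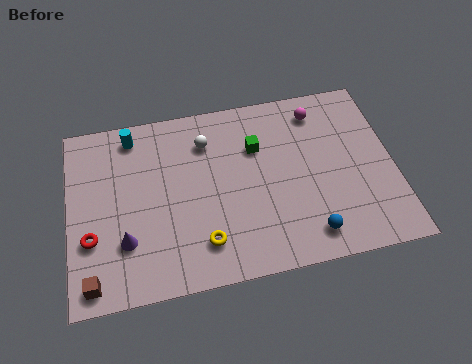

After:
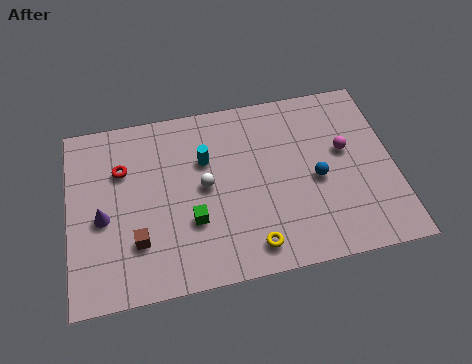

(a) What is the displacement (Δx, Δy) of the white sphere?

(-0.2, -2.2)

The white sphere was at about (5.9, 6.8) and moved to about (5.7, 4.6).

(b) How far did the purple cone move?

1.6

The purple cone moved from about (2.3, 2.6) to (1.4, 3.9), a distance of √(0.9² + 1.3²) ≈ 1.6.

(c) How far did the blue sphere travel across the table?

2.6

The blue sphere moved from about (9.9, 1.4) to (10.4, 4.0), a distance of √(0.5² + 2.6²) ≈ 2.6.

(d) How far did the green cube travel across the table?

4.2

From (8.0, 6.1) to (5.1, 3.0), the green cube covered √(2.9² + 3.1²) ≈ 4.2 units.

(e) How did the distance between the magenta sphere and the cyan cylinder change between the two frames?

-2.0

The distance was about 7.9 in the first image and 5.9 in the second, so they moved 2.0 units closer together.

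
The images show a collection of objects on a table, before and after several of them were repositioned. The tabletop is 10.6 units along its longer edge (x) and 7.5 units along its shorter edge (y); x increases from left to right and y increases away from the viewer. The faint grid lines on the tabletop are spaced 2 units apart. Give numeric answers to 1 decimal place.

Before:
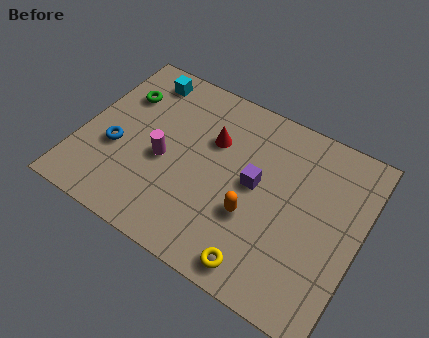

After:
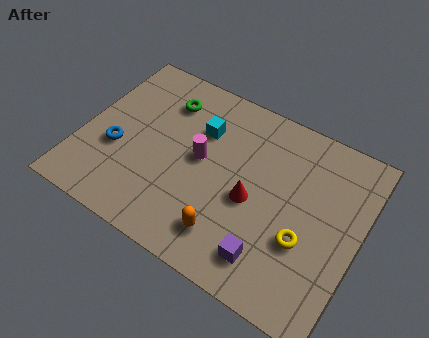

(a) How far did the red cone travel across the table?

2.5

From (4.8, 5.0) to (6.6, 3.3), the red cone covered √(1.8² + 1.7²) ≈ 2.5 units.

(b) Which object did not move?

the blue torus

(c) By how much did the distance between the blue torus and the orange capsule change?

-0.5

They were about 5.3 units apart before and 4.8 after — 0.5 units closer together.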